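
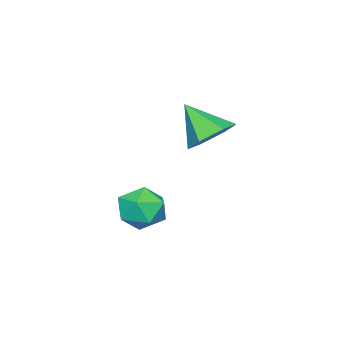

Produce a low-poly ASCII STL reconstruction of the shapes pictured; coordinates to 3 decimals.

solid 
facet normal 0.026 0.681 -0.732
outer loop
vertex -0.876 1.561 1.4
vertex -1.681 1.463 1.28
vertex -1.411 2.025 1.812
endloop
endfacet
facet normal 0.665 0.111 0.738
outer loop
vertex -0.876 1.561 1.4
vertex -1.411 2.025 1.812
vertex -1.719 0.497 2.32
endloop
endfacet
facet normal 0.027 0.680 -0.732
outer loop
vertex -1.411 2.025 1.812
vertex -1.681 1.463 1.28
vertex -2.217 1.928 1.692
endloop
endfacet
facet normal -0.179 0.343 0.922
outer loop
vertex -1.411 2.025 1.812
vertex -2.217 1.928 1.692
vertex -1.719 0.497 2.32
endloop
endfacet
facet normal 0.026 0.680 -0.733
outer loop
vertex -2.217 1.928 1.692
vertex -1.681 1.463 1.28
vertex -2.486 1.365 1.16
endloop
endfacet
facet normal -0.856 -0.074 0.511
outer loop
vertex -2.217 1.928 1.692
vertex -2.486 1.365 1.16
vertex -1.719 0.497 2.32
endloop
endfacet
facet normal 0.026 0.680 -0.733
outer loop
vertex -2.486 1.365 1.16
vertex -1.681 1.463 1.28
vertex -1.951 0.9 0.748
endloop
endfacet
facet normal -0.689 -0.720 -0.083
outer loop
vertex -2.486 1.365 1.16
vertex -1.951 0.9 0.748
vertex -1.719 0.497 2.32
endloop
endfacet
facet normal 0.026 0.680 -0.733
outer loop
vertex -1.951 0.9 0.748
vertex -1.681 1.463 1.28
vertex -1.146 0.998 0.868
endloop
endfacet
facet normal 0.156 -0.951 -0.267
outer loop
vertex -1.951 0.9 0.748
vertex -1.146 0.998 0.868
vertex -1.719 0.497 2.32
endloop
endfacet
facet normal 0.026 0.680 -0.733
outer loop
vertex -1.146 0.998 0.868
vertex -1.681 1.463 1.28
vertex -0.876 1.561 1.4
endloop
endfacet
facet normal 0.832 -0.535 0.144
outer loop
vertex -1.146 0.998 0.868
vertex -0.876 1.561 1.4
vertex -1.719 0.497 2.32
endloop
endfacet
facet normal -0.742 -0.233 0.628
outer loop
vertex 0.737 1.415 -0.192
vertex 0.995 0.659 -0.168
vertex 1.272 1.193 0.358
endloop
endfacet
facet normal -0.544 0.448 0.710
outer loop
vertex 0.737 1.415 -0.192
vertex 1.272 1.193 0.358
vertex 1.354 1.892 -0.02
endloop
endfacet
facet normal -0.624 0.777 0.082
outer loop
vertex 0.737 1.415 -0.192
vertex 1.354 1.892 -0.02
vertex 1.128 1.791 -0.779
endloop
endfacet
facet normal -0.871 0.301 -0.388
outer loop
vertex 0.737 1.415 -0.192
vertex 1.128 1.791 -0.779
vertex 0.906 1.029 -0.871
endloop
endfacet
facet normal -0.945 -0.324 -0.051
outer loop
vertex 0.737 1.415 -0.192
vertex 0.906 1.029 -0.871
vertex 0.995 0.659 -0.168
endloop
endfacet
facet normal 0.149 0.457 0.877
outer loop
vertex 1.354 1.892 -0.02
vertex 1.272 1.193 0.358
vertex 1.994 1.431 0.111
endloop
endfacet
facet normal -0.171 -0.645 0.745
outer loop
vertex 1.272 1.193 0.358
vertex 0.995 0.659 -0.168
vertex 1.772 0.669 0.019
endloop
endfacet
facet normal -0.498 -0.792 -0.354
outer loop
vertex 0.995 0.659 -0.168
vertex 0.906 1.029 -0.871
vertex 1.546 0.568 -0.74
endloop
endfacet
facet normal -0.380 0.219 -0.899
outer loop
vertex 0.906 1.029 -0.871
vertex 1.128 1.791 -0.779
vertex 1.628 1.267 -1.118
endloop
endfacet
facet normal 0.020 0.990 -0.138
outer loop
vertex 1.128 1.791 -0.779
vertex 1.354 1.892 -0.02
vertex 1.905 1.801 -0.592
endloop
endfacet
facet normal 0.871 -0.301 0.388
outer loop
vertex 2.163 1.045 -0.568
vertex 1.994 1.431 0.111
vertex 1.772 0.669 0.019
endloop
endfacet
facet normal 0.624 -0.777 -0.082
outer loop
vertex 2.163 1.045 -0.568
vertex 1.772 0.669 0.019
vertex 1.546 0.568 -0.74
endloop
endfacet
facet normal 0.544 -0.448 -0.710
outer loop
vertex 2.163 1.045 -0.568
vertex 1.546 0.568 -0.74
vertex 1.628 1.267 -1.118
endloop
endfacet
facet normal 0.742 0.233 -0.628
outer loop
vertex 2.163 1.045 -0.568
vertex 1.628 1.267 -1.118
vertex 1.905 1.801 -0.592
endloop
endfacet
facet normal 0.945 0.324 0.051
outer loop
vertex 2.163 1.045 -0.568
vertex 1.905 1.801 -0.592
vertex 1.994 1.431 0.111
endloop
endfacet
facet normal 0.380 -0.219 0.899
outer loop
vertex 1.772 0.669 0.019
vertex 1.994 1.431 0.111
vertex 1.272 1.193 0.358
endloop
endfacet
facet normal -0.020 -0.990 0.138
outer loop
vertex 1.546 0.568 -0.74
vertex 1.772 0.669 0.019
vertex 0.995 0.659 -0.168
endloop
endfacet
facet normal -0.149 -0.457 -0.877
outer loop
vertex 1.628 1.267 -1.118
vertex 1.546 0.568 -0.74
vertex 0.906 1.029 -0.871
endloop
endfacet
facet normal 0.171 0.645 -0.745
outer loop
vertex 1.905 1.801 -0.592
vertex 1.628 1.267 -1.118
vertex 1.128 1.791 -0.779
endloop
endfacet
facet normal 0.498 0.792 0.354
outer loop
vertex 1.994 1.431 0.111
vertex 1.905 1.801 -0.592
vertex 1.354 1.892 -0.02
endloop
endfacet

endsolid


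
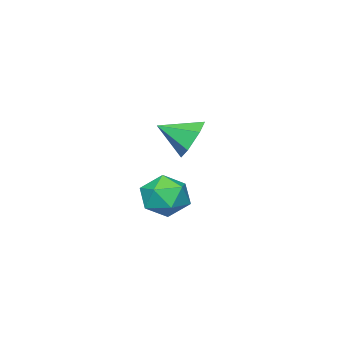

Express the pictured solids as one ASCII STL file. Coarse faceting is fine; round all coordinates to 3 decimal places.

solid 
facet normal -0.428 0.326 0.843
outer loop
vertex 2.626 2.067 2.033
vertex 3.432 1.631 2.611
vertex 3.51 2.652 2.256
endloop
endfacet
facet normal -0.578 0.760 0.296
outer loop
vertex 2.626 2.067 2.033
vertex 3.51 2.652 2.256
vertex 3.065 2.698 1.27
endloop
endfacet
facet normal -0.903 0.376 -0.209
outer loop
vertex 2.626 2.067 2.033
vertex 3.065 2.698 1.27
vertex 2.711 1.706 1.015
endloop
endfacet
facet normal -0.954 -0.298 0.026
outer loop
vertex 2.626 2.067 2.033
vertex 2.711 1.706 1.015
vertex 2.939 1.047 1.844
endloop
endfacet
facet normal -0.661 -0.328 0.675
outer loop
vertex 2.626 2.067 2.033
vertex 2.939 1.047 1.844
vertex 3.432 1.631 2.611
endloop
endfacet
facet normal 0.039 0.999 0.029
outer loop
vertex 3.065 2.698 1.27
vertex 3.51 2.652 2.256
vertex 4.141 2.653 1.376
endloop
endfacet
facet normal 0.281 0.296 0.913
outer loop
vertex 3.51 2.652 2.256
vertex 3.432 1.631 2.611
vertex 4.369 1.994 2.205
endloop
endfacet
facet normal -0.095 -0.762 0.641
outer loop
vertex 3.432 1.631 2.611
vertex 2.939 1.047 1.844
vertex 4.015 1.002 1.95
endloop
endfacet
facet normal -0.570 -0.712 -0.410
outer loop
vertex 2.939 1.047 1.844
vertex 2.711 1.706 1.015
vertex 3.57 1.048 0.964
endloop
endfacet
facet normal -0.487 0.376 -0.788
outer loop
vertex 2.711 1.706 1.015
vertex 3.065 2.698 1.27
vertex 3.648 2.069 0.609
endloop
endfacet
facet normal 0.954 0.298 -0.026
outer loop
vertex 4.454 1.633 1.187
vertex 4.141 2.653 1.376
vertex 4.369 1.994 2.205
endloop
endfacet
facet normal 0.903 -0.376 0.209
outer loop
vertex 4.454 1.633 1.187
vertex 4.369 1.994 2.205
vertex 4.015 1.002 1.95
endloop
endfacet
facet normal 0.578 -0.760 -0.296
outer loop
vertex 4.454 1.633 1.187
vertex 4.015 1.002 1.95
vertex 3.57 1.048 0.964
endloop
endfacet
facet normal 0.428 -0.326 -0.843
outer loop
vertex 4.454 1.633 1.187
vertex 3.57 1.048 0.964
vertex 3.648 2.069 0.609
endloop
endfacet
facet normal 0.661 0.328 -0.675
outer loop
vertex 4.454 1.633 1.187
vertex 3.648 2.069 0.609
vertex 4.141 2.653 1.376
endloop
endfacet
facet normal 0.570 0.712 0.410
outer loop
vertex 4.369 1.994 2.205
vertex 4.141 2.653 1.376
vertex 3.51 2.652 2.256
endloop
endfacet
facet normal 0.487 -0.376 0.788
outer loop
vertex 4.015 1.002 1.95
vertex 4.369 1.994 2.205
vertex 3.432 1.631 2.611
endloop
endfacet
facet normal -0.039 -0.999 -0.029
outer loop
vertex 3.57 1.048 0.964
vertex 4.015 1.002 1.95
vertex 2.939 1.047 1.844
endloop
endfacet
facet normal -0.281 -0.296 -0.913
outer loop
vertex 3.648 2.069 0.609
vertex 3.57 1.048 0.964
vertex 2.711 1.706 1.015
endloop
endfacet
facet normal 0.095 0.762 -0.641
outer loop
vertex 4.141 2.653 1.376
vertex 3.648 2.069 0.609
vertex 3.065 2.698 1.27
endloop
endfacet
facet normal -0.509 0.735 -0.448
outer loop
vertex -0.684 -0.901 1.848
vertex -1.164 -0.681 2.755
vertex -0.261 -0.205 2.51
endloop
endfacet
facet normal 0.912 -0.236 -0.335
outer loop
vertex -0.684 -0.901 1.848
vertex -0.261 -0.205 2.51
vertex -0.336 -1.879 3.485
endloop
endfacet
facet normal -0.509 0.735 -0.448
outer loop
vertex -0.261 -0.205 2.51
vertex -1.164 -0.681 2.755
vertex -0.741 0.015 3.417
endloop
endfacet
facet normal 0.885 0.204 0.419
outer loop
vertex -0.261 -0.205 2.51
vertex -0.741 0.015 3.417
vertex -0.336 -1.879 3.485
endloop
endfacet
facet normal -0.508 0.735 -0.449
outer loop
vertex -0.741 0.015 3.417
vertex -1.164 -0.681 2.755
vertex -1.645 -0.46 3.662
endloop
endfacet
facet normal 0.220 0.082 0.972
outer loop
vertex -0.741 0.015 3.417
vertex -1.645 -0.46 3.662
vertex -0.336 -1.879 3.485
endloop
endfacet
facet normal -0.508 0.736 -0.448
outer loop
vertex -1.645 -0.46 3.662
vertex -1.164 -0.681 2.755
vertex -2.068 -1.156 2.999
endloop
endfacet
facet normal -0.417 -0.481 0.771
outer loop
vertex -1.645 -0.46 3.662
vertex -2.068 -1.156 2.999
vertex -0.336 -1.879 3.485
endloop
endfacet
facet normal -0.508 0.736 -0.448
outer loop
vertex -2.068 -1.156 2.999
vertex -1.164 -0.681 2.755
vertex -1.587 -1.377 2.092
endloop
endfacet
facet normal -0.389 -0.921 0.018
outer loop
vertex -2.068 -1.156 2.999
vertex -1.587 -1.377 2.092
vertex -0.336 -1.879 3.485
endloop
endfacet
facet normal -0.509 0.735 -0.448
outer loop
vertex -1.587 -1.377 2.092
vertex -1.164 -0.681 2.755
vertex -0.684 -0.901 1.848
endloop
endfacet
facet normal 0.276 -0.798 -0.536
outer loop
vertex -1.587 -1.377 2.092
vertex -0.684 -0.901 1.848
vertex -0.336 -1.879 3.485
endloop
endfacet

endsolid


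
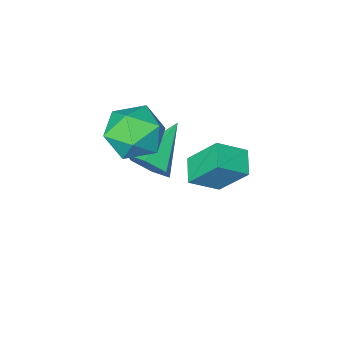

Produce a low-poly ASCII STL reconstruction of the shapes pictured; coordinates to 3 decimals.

solid 
facet normal -0.340 0.529 0.778
outer loop
vertex -0.136 1.269 0.305
vertex 0.36 2.13 -0.064
vertex -1.188 1.585 -0.37
endloop
endfacet
facet normal -0.467 -0.813 0.348
outer loop
vertex -0.6 0.67 -1.716
vertex -0.136 1.269 0.305
vertex -1.188 1.585 -0.37
endloop
endfacet
facet normal -0.340 0.529 0.778
outer loop
vertex -1.188 1.585 -0.37
vertex 0.36 2.13 -0.064
vertex -0.692 2.447 -0.739
endloop
endfacet
facet normal -0.816 0.245 -0.523
outer loop
vertex -0.692 2.447 -0.739
vertex -0.6 0.67 -1.716
vertex -1.188 1.585 -0.37
endloop
endfacet
facet normal 0.816 -0.246 0.523
outer loop
vertex -0.136 1.269 0.305
vertex 0.948 1.215 -1.41
vertex 0.36 2.13 -0.064
endloop
endfacet
facet normal -0.468 -0.812 0.348
outer loop
vertex 0.452 0.353 -1.041
vertex -0.136 1.269 0.305
vertex -0.6 0.67 -1.716
endloop
endfacet
facet normal 0.816 -0.245 0.523
outer loop
vertex 0.452 0.353 -1.041
vertex 0.948 1.215 -1.41
vertex -0.136 1.269 0.305
endloop
endfacet
facet normal 0.468 0.812 -0.348
outer loop
vertex 0.36 2.13 -0.064
vertex 0.948 1.215 -1.41
vertex -0.692 2.447 -0.739
endloop
endfacet
facet normal -0.816 0.246 -0.524
outer loop
vertex -0.104 1.531 -2.085
vertex -0.6 0.67 -1.716
vertex -0.692 2.447 -0.739
endloop
endfacet
facet normal 0.468 0.812 -0.349
outer loop
vertex -0.692 2.447 -0.739
vertex 0.948 1.215 -1.41
vertex -0.104 1.531 -2.085
endloop
endfacet
facet normal 0.340 -0.529 -0.778
outer loop
vertex -0.104 1.531 -2.085
vertex 0.452 0.353 -1.041
vertex -0.6 0.67 -1.716
endloop
endfacet
facet normal 0.340 -0.529 -0.778
outer loop
vertex 0.948 1.215 -1.41
vertex 0.452 0.353 -1.041
vertex -0.104 1.531 -2.085
endloop
endfacet
facet normal 0.377 0.867 -0.325
outer loop
vertex 1.779 -1.826 -2.25
vertex 0.713 -1.248 -1.945
vertex 1.638 -1.336 -1.107
endloop
endfacet
facet normal 0.894 0.442 -0.079
outer loop
vertex 1.779 -1.826 -2.25
vertex 1.638 -1.336 -1.107
vertex 2.179 -2.456 -1.246
endloop
endfacet
facet normal 0.876 -0.166 -0.453
outer loop
vertex 1.779 -1.826 -2.25
vertex 2.179 -2.456 -1.246
vertex 1.587 -3.06 -2.168
endloop
endfacet
facet normal 0.349 -0.116 -0.930
outer loop
vertex 1.779 -1.826 -2.25
vertex 1.587 -3.06 -2.168
vertex 0.681 -2.313 -2.601
endloop
endfacet
facet normal 0.040 0.523 -0.851
outer loop
vertex 1.779 -1.826 -2.25
vertex 0.681 -2.313 -2.601
vertex 0.713 -1.248 -1.945
endloop
endfacet
facet normal 0.746 0.286 0.602
outer loop
vertex 2.179 -2.456 -1.246
vertex 1.638 -1.336 -1.107
vertex 1.359 -2.267 -0.319
endloop
endfacet
facet normal -0.091 0.975 0.203
outer loop
vertex 1.638 -1.336 -1.107
vertex 0.713 -1.248 -1.945
vertex 0.453 -1.52 -0.752
endloop
endfacet
facet normal -0.636 0.418 -0.648
outer loop
vertex 0.713 -1.248 -1.945
vertex 0.681 -2.313 -2.601
vertex -0.139 -2.124 -1.674
endloop
endfacet
facet normal -0.137 -0.616 -0.776
outer loop
vertex 0.681 -2.313 -2.601
vertex 1.587 -3.06 -2.168
vertex 0.402 -3.244 -1.813
endloop
endfacet
facet normal 0.716 -0.698 -0.003
outer loop
vertex 1.587 -3.06 -2.168
vertex 2.179 -2.456 -1.246
vertex 1.327 -3.332 -0.975
endloop
endfacet
facet normal -0.349 0.116 0.930
outer loop
vertex 0.261 -2.754 -0.67
vertex 1.359 -2.267 -0.319
vertex 0.453 -1.52 -0.752
endloop
endfacet
facet normal -0.876 0.166 0.453
outer loop
vertex 0.261 -2.754 -0.67
vertex 0.453 -1.52 -0.752
vertex -0.139 -2.124 -1.674
endloop
endfacet
facet normal -0.894 -0.442 0.079
outer loop
vertex 0.261 -2.754 -0.67
vertex -0.139 -2.124 -1.674
vertex 0.402 -3.244 -1.813
endloop
endfacet
facet normal -0.377 -0.867 0.325
outer loop
vertex 0.261 -2.754 -0.67
vertex 0.402 -3.244 -1.813
vertex 1.327 -3.332 -0.975
endloop
endfacet
facet normal -0.040 -0.523 0.851
outer loop
vertex 0.261 -2.754 -0.67
vertex 1.327 -3.332 -0.975
vertex 1.359 -2.267 -0.319
endloop
endfacet
facet normal 0.137 0.616 0.776
outer loop
vertex 0.453 -1.52 -0.752
vertex 1.359 -2.267 -0.319
vertex 1.638 -1.336 -1.107
endloop
endfacet
facet normal -0.716 0.698 0.003
outer loop
vertex -0.139 -2.124 -1.674
vertex 0.453 -1.52 -0.752
vertex 0.713 -1.248 -1.945
endloop
endfacet
facet normal -0.746 -0.286 -0.602
outer loop
vertex 0.402 -3.244 -1.813
vertex -0.139 -2.124 -1.674
vertex 0.681 -2.313 -2.601
endloop
endfacet
facet normal 0.091 -0.975 -0.203
outer loop
vertex 1.327 -3.332 -0.975
vertex 0.402 -3.244 -1.813
vertex 1.587 -3.06 -2.168
endloop
endfacet
facet normal 0.636 -0.418 0.648
outer loop
vertex 1.359 -2.267 -0.319
vertex 1.327 -3.332 -0.975
vertex 2.179 -2.456 -1.246
endloop
endfacet
facet normal 0.784 0.365 -0.502
outer loop
vertex 0.691 -2.176 -3.225
vertex 0.341 -2.524 -4.025
vertex 0.112 -1.655 -3.75
endloop
endfacet
facet normal -0.205 0.572 0.794
outer loop
vertex 0.691 -2.176 -3.225
vertex 0.112 -1.655 -3.75
vertex -1.361 -3.316 -2.935
endloop
endfacet
facet normal 0.784 0.365 -0.502
outer loop
vertex 0.112 -1.655 -3.75
vertex 0.341 -2.524 -4.025
vertex -0.238 -2.002 -4.55
endloop
endfacet
facet normal -0.740 0.672 0.032
outer loop
vertex 0.112 -1.655 -3.75
vertex -0.238 -2.002 -4.55
vertex -1.361 -3.316 -2.935
endloop
endfacet
facet normal 0.784 0.365 -0.502
outer loop
vertex -0.238 -2.002 -4.55
vertex 0.341 -2.524 -4.025
vertex -0.009 -2.872 -4.825
endloop
endfacet
facet normal -0.810 -0.028 -0.586
outer loop
vertex -0.238 -2.002 -4.55
vertex -0.009 -2.872 -4.825
vertex -1.361 -3.316 -2.935
endloop
endfacet
facet normal 0.784 0.365 -0.502
outer loop
vertex -0.009 -2.872 -4.825
vertex 0.341 -2.524 -4.025
vertex 0.57 -3.393 -4.299
endloop
endfacet
facet normal -0.345 -0.829 -0.441
outer loop
vertex -0.009 -2.872 -4.825
vertex 0.57 -3.393 -4.299
vertex -1.361 -3.316 -2.935
endloop
endfacet
facet normal 0.784 0.365 -0.501
outer loop
vertex 0.57 -3.393 -4.299
vertex 0.341 -2.524 -4.025
vertex 0.92 -3.046 -3.499
endloop
endfacet
facet normal 0.189 -0.928 0.320
outer loop
vertex 0.57 -3.393 -4.299
vertex 0.92 -3.046 -3.499
vertex -1.361 -3.316 -2.935
endloop
endfacet
facet normal 0.784 0.365 -0.502
outer loop
vertex 0.92 -3.046 -3.499
vertex 0.341 -2.524 -4.025
vertex 0.691 -2.176 -3.225
endloop
endfacet
facet normal 0.259 -0.227 0.939
outer loop
vertex 0.92 -3.046 -3.499
vertex 0.691 -2.176 -3.225
vertex -1.361 -3.316 -2.935
endloop
endfacet

endsolid


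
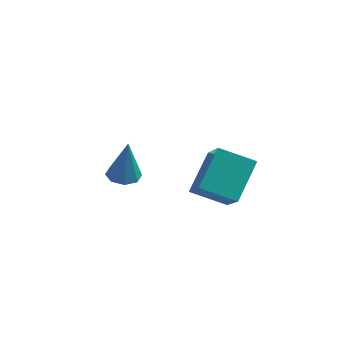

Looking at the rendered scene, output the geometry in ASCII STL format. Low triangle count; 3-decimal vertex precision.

solid 
facet normal -0.131 0.037 -0.991
outer loop
vertex -3.034 -2.349 -1.168
vertex -3.633 -2.176 -1.082
vertex -3.086 -1.87 -1.143
endloop
endfacet
facet normal 0.976 0.096 0.198
outer loop
vertex -3.034 -2.349 -1.168
vertex -3.086 -1.87 -1.143
vertex -3.407 -2.244 0.622
endloop
endfacet
facet normal -0.133 0.040 -0.990
outer loop
vertex -3.086 -1.87 -1.143
vertex -3.633 -2.176 -1.082
vertex -3.459 -1.571 -1.081
endloop
endfacet
facet normal 0.629 0.729 0.269
outer loop
vertex -3.086 -1.87 -1.143
vertex -3.459 -1.571 -1.081
vertex -3.407 -2.244 0.622
endloop
endfacet
facet normal -0.132 0.040 -0.990
outer loop
vertex -3.459 -1.571 -1.081
vertex -3.633 -2.176 -1.082
vertex -3.934 -1.626 -1.02
endloop
endfacet
facet normal -0.060 0.928 0.368
outer loop
vertex -3.459 -1.571 -1.081
vertex -3.934 -1.626 -1.02
vertex -3.407 -2.244 0.622
endloop
endfacet
facet normal -0.132 0.039 -0.990
outer loop
vertex -3.934 -1.626 -1.02
vertex -3.633 -2.176 -1.082
vertex -4.233 -2.004 -0.995
endloop
endfacet
facet normal -0.691 0.575 0.438
outer loop
vertex -3.934 -1.626 -1.02
vertex -4.233 -2.004 -0.995
vertex -3.407 -2.244 0.622
endloop
endfacet
facet normal -0.132 0.039 -0.990
outer loop
vertex -4.233 -2.004 -0.995
vertex -3.633 -2.176 -1.082
vertex -4.181 -2.483 -1.021
endloop
endfacet
facet normal -0.891 -0.120 0.437
outer loop
vertex -4.233 -2.004 -0.995
vertex -4.181 -2.483 -1.021
vertex -3.407 -2.244 0.622
endloop
endfacet
facet normal -0.132 0.038 -0.991
outer loop
vertex -4.181 -2.483 -1.021
vertex -3.633 -2.176 -1.082
vertex -3.808 -2.782 -1.082
endloop
endfacet
facet normal -0.545 -0.754 0.366
outer loop
vertex -4.181 -2.483 -1.021
vertex -3.808 -2.782 -1.082
vertex -3.407 -2.244 0.622
endloop
endfacet
facet normal -0.134 0.039 -0.990
outer loop
vertex -3.808 -2.782 -1.082
vertex -3.633 -2.176 -1.082
vertex -3.333 -2.727 -1.144
endloop
endfacet
facet normal 0.145 -0.953 0.267
outer loop
vertex -3.808 -2.782 -1.082
vertex -3.333 -2.727 -1.144
vertex -3.407 -2.244 0.622
endloop
endfacet
facet normal -0.131 0.040 -0.991
outer loop
vertex -3.333 -2.727 -1.144
vertex -3.633 -2.176 -1.082
vertex -3.034 -2.349 -1.168
endloop
endfacet
facet normal 0.775 -0.601 0.197
outer loop
vertex -3.333 -2.727 -1.144
vertex -3.034 -2.349 -1.168
vertex -3.407 -2.244 0.622
endloop
endfacet
facet normal -0.895 -0.239 0.376
outer loop
vertex -0.044 -4.073 0.658
vertex 0.077 -2.771 1.776
vertex -0.893 -2.899 -0.617
endloop
endfacet
facet normal -0.071 -0.757 -0.650
outer loop
vertex 0.343 -2.569 -1.136
vertex -0.044 -4.073 0.658
vertex -0.893 -2.899 -0.617
endloop
endfacet
facet normal -0.895 -0.239 0.376
outer loop
vertex -0.893 -2.899 -0.617
vertex 0.077 -2.771 1.776
vertex -0.772 -1.597 0.5
endloop
endfacet
facet normal -0.440 0.608 -0.661
outer loop
vertex -0.772 -1.597 0.5
vertex 0.343 -2.569 -1.136
vertex -0.893 -2.899 -0.617
endloop
endfacet
facet normal 0.440 -0.608 0.661
outer loop
vertex -0.044 -4.073 0.658
vertex 1.313 -2.441 1.257
vertex 0.077 -2.771 1.776
endloop
endfacet
facet normal -0.070 -0.757 -0.650
outer loop
vertex 1.192 -3.743 0.14
vertex -0.044 -4.073 0.658
vertex 0.343 -2.569 -1.136
endloop
endfacet
facet normal 0.439 -0.608 0.661
outer loop
vertex 1.192 -3.743 0.14
vertex 1.313 -2.441 1.257
vertex -0.044 -4.073 0.658
endloop
endfacet
facet normal 0.071 0.757 0.650
outer loop
vertex 0.077 -2.771 1.776
vertex 1.313 -2.441 1.257
vertex -0.772 -1.597 0.5
endloop
endfacet
facet normal -0.439 0.608 -0.661
outer loop
vertex 0.464 -1.267 -0.018
vertex 0.343 -2.569 -1.136
vertex -0.772 -1.597 0.5
endloop
endfacet
facet normal 0.070 0.757 0.650
outer loop
vertex -0.772 -1.597 0.5
vertex 1.313 -2.441 1.257
vertex 0.464 -1.267 -0.018
endloop
endfacet
facet normal 0.895 0.239 -0.376
outer loop
vertex 0.464 -1.267 -0.018
vertex 1.192 -3.743 0.14
vertex 0.343 -2.569 -1.136
endloop
endfacet
facet normal 0.895 0.239 -0.376
outer loop
vertex 1.313 -2.441 1.257
vertex 1.192 -3.743 0.14
vertex 0.464 -1.267 -0.018
endloop
endfacet

endsolid


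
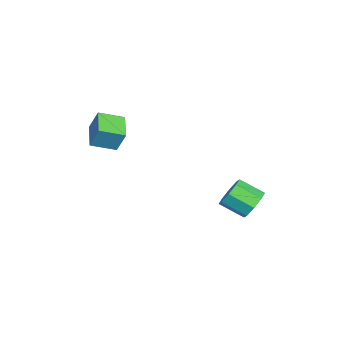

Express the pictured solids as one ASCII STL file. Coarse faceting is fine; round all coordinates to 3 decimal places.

solid 
facet normal -0.918 -0.268 0.292
outer loop
vertex -0.255 -1.151 4.454
vertex -0.617 -0.266 4.13
vertex -0.42 -1.538 3.58
endloop
endfacet
facet normal 0.359 -0.877 0.320
outer loop
vertex 0.617 -1.234 3.25
vertex -0.255 -1.151 4.454
vertex -0.42 -1.538 3.58
endloop
endfacet
facet normal -0.918 -0.268 0.292
outer loop
vertex -0.42 -1.538 3.58
vertex -0.617 -0.266 4.13
vertex -0.782 -0.653 3.256
endloop
endfacet
facet normal -0.170 -0.399 -0.901
outer loop
vertex -0.782 -0.653 3.256
vertex 0.617 -1.234 3.25
vertex -0.42 -1.538 3.58
endloop
endfacet
facet normal 0.170 0.399 0.901
outer loop
vertex -0.255 -1.151 4.454
vertex 0.42 0.038 3.8
vertex -0.617 -0.266 4.13
endloop
endfacet
facet normal 0.359 -0.877 0.320
outer loop
vertex 0.782 -0.847 4.124
vertex -0.255 -1.151 4.454
vertex 0.617 -1.234 3.25
endloop
endfacet
facet normal 0.170 0.399 0.901
outer loop
vertex 0.782 -0.847 4.124
vertex 0.42 0.038 3.8
vertex -0.255 -1.151 4.454
endloop
endfacet
facet normal -0.359 0.877 -0.320
outer loop
vertex -0.617 -0.266 4.13
vertex 0.42 0.038 3.8
vertex -0.782 -0.653 3.256
endloop
endfacet
facet normal -0.170 -0.399 -0.901
outer loop
vertex 0.255 -0.349 2.926
vertex 0.617 -1.234 3.25
vertex -0.782 -0.653 3.256
endloop
endfacet
facet normal -0.359 0.877 -0.320
outer loop
vertex -0.782 -0.653 3.256
vertex 0.42 0.038 3.8
vertex 0.255 -0.349 2.926
endloop
endfacet
facet normal 0.918 0.268 -0.292
outer loop
vertex 0.255 -0.349 2.926
vertex 0.782 -0.847 4.124
vertex 0.617 -1.234 3.25
endloop
endfacet
facet normal 0.918 0.268 -0.292
outer loop
vertex 0.42 0.038 3.8
vertex 0.782 -0.847 4.124
vertex 0.255 -0.349 2.926
endloop
endfacet
facet normal 0.058 0.865 -0.498
outer loop
vertex -1.916 3.957 -1.238
vertex -2.557 4.115 -1.039
vertex -1.926 4.221 -0.781
endloop
endfacet
facet normal 0.998 -0.041 0.045
outer loop
vertex -1.916 3.957 -1.238
vertex -1.926 4.221 -0.781
vertex -1.981 2.988 -0.681
endloop
endfacet
facet normal 0.998 -0.041 0.045
outer loop
vertex -1.981 2.988 -0.681
vertex -1.926 4.221 -0.781
vertex -1.991 3.252 -0.223
endloop
endfacet
facet normal -0.057 -0.866 0.498
outer loop
vertex -1.981 2.988 -0.681
vertex -1.991 3.252 -0.223
vertex -2.623 3.145 -0.481
endloop
endfacet
facet normal 0.057 0.866 -0.496
outer loop
vertex -1.926 4.221 -0.781
vertex -2.557 4.115 -1.039
vertex -2.307 4.422 -0.474
endloop
endfacet
facet normal 0.691 0.325 0.645
outer loop
vertex -1.926 4.221 -0.781
vertex -2.307 4.422 -0.474
vertex -1.991 3.252 -0.223
endloop
endfacet
facet normal 0.690 0.325 0.646
outer loop
vertex -1.991 3.252 -0.223
vertex -2.307 4.422 -0.474
vertex -2.372 3.453 0.083
endloop
endfacet
facet normal -0.057 -0.865 0.498
outer loop
vertex -1.991 3.252 -0.223
vertex -2.372 3.453 0.083
vertex -2.623 3.145 -0.481
endloop
endfacet
facet normal 0.060 0.866 -0.497
outer loop
vertex -2.307 4.422 -0.474
vertex -2.557 4.115 -1.039
vertex -2.834 4.444 -0.499
endloop
endfacet
facet normal -0.020 0.499 0.866
outer loop
vertex -2.307 4.422 -0.474
vertex -2.834 4.444 -0.499
vertex -2.372 3.453 0.083
endloop
endfacet
facet normal -0.019 0.500 0.866
outer loop
vertex -2.372 3.453 0.083
vertex -2.834 4.444 -0.499
vertex -2.899 3.475 0.059
endloop
endfacet
facet normal -0.059 -0.865 0.498
outer loop
vertex -2.372 3.453 0.083
vertex -2.899 3.475 0.059
vertex -2.623 3.145 -0.481
endloop
endfacet
facet normal 0.056 0.865 -0.498
outer loop
vertex -2.834 4.444 -0.499
vertex -2.557 4.115 -1.039
vertex -3.199 4.272 -0.839
endloop
endfacet
facet normal -0.720 0.382 0.580
outer loop
vertex -2.834 4.444 -0.499
vertex -3.199 4.272 -0.839
vertex -2.899 3.475 0.059
endloop
endfacet
facet normal -0.721 0.381 0.579
outer loop
vertex -2.899 3.475 0.059
vertex -3.199 4.272 -0.839
vertex -3.264 3.303 -0.282
endloop
endfacet
facet normal -0.058 -0.865 0.499
outer loop
vertex -2.899 3.475 0.059
vertex -3.264 3.303 -0.282
vertex -2.623 3.145 -0.481
endloop
endfacet
facet normal 0.057 0.866 -0.498
outer loop
vertex -3.199 4.272 -0.839
vertex -2.557 4.115 -1.039
vertex -3.189 4.008 -1.297
endloop
endfacet
facet normal -0.998 0.041 -0.045
outer loop
vertex -3.199 4.272 -0.839
vertex -3.189 4.008 -1.297
vertex -3.264 3.303 -0.282
endloop
endfacet
facet normal -0.998 0.041 -0.045
outer loop
vertex -3.264 3.303 -0.282
vertex -3.189 4.008 -1.297
vertex -3.254 3.039 -0.739
endloop
endfacet
facet normal -0.058 -0.865 0.498
outer loop
vertex -3.264 3.303 -0.282
vertex -3.254 3.039 -0.739
vertex -2.623 3.145 -0.481
endloop
endfacet
facet normal 0.057 0.865 -0.498
outer loop
vertex -3.189 4.008 -1.297
vertex -2.557 4.115 -1.039
vertex -2.808 3.807 -1.603
endloop
endfacet
facet normal -0.691 -0.326 -0.646
outer loop
vertex -3.189 4.008 -1.297
vertex -2.808 3.807 -1.603
vertex -3.254 3.039 -0.739
endloop
endfacet
facet normal -0.691 -0.325 -0.645
outer loop
vertex -3.254 3.039 -0.739
vertex -2.808 3.807 -1.603
vertex -2.873 2.838 -1.046
endloop
endfacet
facet normal -0.057 -0.866 0.496
outer loop
vertex -3.254 3.039 -0.739
vertex -2.873 2.838 -1.046
vertex -2.623 3.145 -0.481
endloop
endfacet
facet normal 0.059 0.865 -0.498
outer loop
vertex -2.808 3.807 -1.603
vertex -2.557 4.115 -1.039
vertex -2.281 3.785 -1.579
endloop
endfacet
facet normal 0.019 -0.499 -0.866
outer loop
vertex -2.808 3.807 -1.603
vertex -2.281 3.785 -1.579
vertex -2.873 2.838 -1.046
endloop
endfacet
facet normal 0.020 -0.500 -0.866
outer loop
vertex -2.873 2.838 -1.046
vertex -2.281 3.785 -1.579
vertex -2.346 2.816 -1.021
endloop
endfacet
facet normal -0.060 -0.866 0.497
outer loop
vertex -2.873 2.838 -1.046
vertex -2.346 2.816 -1.021
vertex -2.623 3.145 -0.481
endloop
endfacet
facet normal 0.058 0.865 -0.499
outer loop
vertex -2.281 3.785 -1.579
vertex -2.557 4.115 -1.039
vertex -1.916 3.957 -1.238
endloop
endfacet
facet normal 0.721 -0.382 -0.579
outer loop
vertex -2.281 3.785 -1.579
vertex -1.916 3.957 -1.238
vertex -2.346 2.816 -1.021
endloop
endfacet
facet normal 0.720 -0.382 -0.580
outer loop
vertex -2.346 2.816 -1.021
vertex -1.916 3.957 -1.238
vertex -1.981 2.988 -0.681
endloop
endfacet
facet normal -0.056 -0.865 0.498
outer loop
vertex -2.346 2.816 -1.021
vertex -1.981 2.988 -0.681
vertex -2.623 3.145 -0.481
endloop
endfacet

endsolid


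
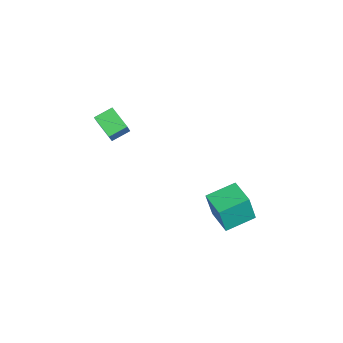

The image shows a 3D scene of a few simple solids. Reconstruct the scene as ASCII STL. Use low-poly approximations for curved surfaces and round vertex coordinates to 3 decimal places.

solid 
facet normal -0.592 0.096 -0.800
outer loop
vertex -3.837 -4.691 3.083
vertex -4.293 -3.68 3.541
vertex -2.728 -3.864 2.362
endloop
endfacet
facet normal 0.380 -0.842 -0.382
outer loop
vertex -1.887 -4.0 3.499
vertex -3.837 -4.691 3.083
vertex -2.728 -3.864 2.362
endloop
endfacet
facet normal -0.592 0.097 -0.800
outer loop
vertex -2.728 -3.864 2.362
vertex -4.293 -3.68 3.541
vertex -3.184 -2.853 2.821
endloop
endfacet
facet normal 0.711 0.530 -0.462
outer loop
vertex -3.184 -2.853 2.821
vertex -1.887 -4.0 3.499
vertex -2.728 -3.864 2.362
endloop
endfacet
facet normal -0.711 -0.530 0.462
outer loop
vertex -3.837 -4.691 3.083
vertex -3.452 -3.816 4.678
vertex -4.293 -3.68 3.541
endloop
endfacet
facet normal 0.380 -0.842 -0.382
outer loop
vertex -2.996 -4.827 4.219
vertex -3.837 -4.691 3.083
vertex -1.887 -4.0 3.499
endloop
endfacet
facet normal -0.710 -0.530 0.462
outer loop
vertex -2.996 -4.827 4.219
vertex -3.452 -3.816 4.678
vertex -3.837 -4.691 3.083
endloop
endfacet
facet normal -0.380 0.842 0.382
outer loop
vertex -4.293 -3.68 3.541
vertex -3.452 -3.816 4.678
vertex -3.184 -2.853 2.821
endloop
endfacet
facet normal 0.711 0.530 -0.463
outer loop
vertex -2.343 -2.989 3.957
vertex -1.887 -4.0 3.499
vertex -3.184 -2.853 2.821
endloop
endfacet
facet normal -0.380 0.842 0.382
outer loop
vertex -3.184 -2.853 2.821
vertex -3.452 -3.816 4.678
vertex -2.343 -2.989 3.957
endloop
endfacet
facet normal 0.591 -0.096 0.801
outer loop
vertex -2.343 -2.989 3.957
vertex -2.996 -4.827 4.219
vertex -1.887 -4.0 3.499
endloop
endfacet
facet normal 0.592 -0.096 0.800
outer loop
vertex -3.452 -3.816 4.678
vertex -2.996 -4.827 4.219
vertex -2.343 -2.989 3.957
endloop
endfacet
facet normal -0.912 -0.410 0.034
outer loop
vertex -2.71 1.366 -2.714
vertex -3.467 3.09 -2.248
vertex -2.97 1.782 -4.674
endloop
endfacet
facet normal 0.390 -0.889 -0.240
outer loop
vertex -1.393 2.49 -4.732
vertex -2.71 1.366 -2.714
vertex -2.97 1.782 -4.674
endloop
endfacet
facet normal -0.912 -0.410 0.034
outer loop
vertex -2.97 1.782 -4.674
vertex -3.467 3.09 -2.248
vertex -3.727 3.506 -4.207
endloop
endfacet
facet normal -0.128 0.206 -0.970
outer loop
vertex -3.727 3.506 -4.207
vertex -1.393 2.49 -4.732
vertex -2.97 1.782 -4.674
endloop
endfacet
facet normal 0.128 -0.206 0.970
outer loop
vertex -2.71 1.366 -2.714
vertex -1.89 3.798 -2.306
vertex -3.467 3.09 -2.248
endloop
endfacet
facet normal 0.390 -0.889 -0.241
outer loop
vertex -1.133 2.074 -2.773
vertex -2.71 1.366 -2.714
vertex -1.393 2.49 -4.732
endloop
endfacet
facet normal 0.129 -0.206 0.970
outer loop
vertex -1.133 2.074 -2.773
vertex -1.89 3.798 -2.306
vertex -2.71 1.366 -2.714
endloop
endfacet
facet normal -0.390 0.889 0.241
outer loop
vertex -3.467 3.09 -2.248
vertex -1.89 3.798 -2.306
vertex -3.727 3.506 -4.207
endloop
endfacet
facet normal -0.129 0.206 -0.970
outer loop
vertex -2.15 4.214 -4.266
vertex -1.393 2.49 -4.732
vertex -3.727 3.506 -4.207
endloop
endfacet
facet normal -0.390 0.889 0.240
outer loop
vertex -3.727 3.506 -4.207
vertex -1.89 3.798 -2.306
vertex -2.15 4.214 -4.266
endloop
endfacet
facet normal 0.912 0.410 -0.034
outer loop
vertex -2.15 4.214 -4.266
vertex -1.133 2.074 -2.773
vertex -1.393 2.49 -4.732
endloop
endfacet
facet normal 0.912 0.410 -0.034
outer loop
vertex -1.89 3.798 -2.306
vertex -1.133 2.074 -2.773
vertex -2.15 4.214 -4.266
endloop
endfacet

endsolid


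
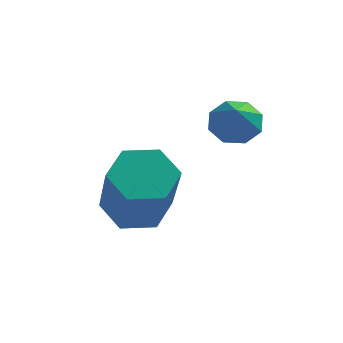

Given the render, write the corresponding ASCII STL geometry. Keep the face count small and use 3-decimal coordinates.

solid 
facet normal -0.113 0.710 -0.695
outer loop
vertex 3.213 -2.881 0.8
vertex 2.976 -2.569 1.157
vertex 3.476 -2.644 0.999
endloop
endfacet
facet normal 0.736 -0.644 -0.206
outer loop
vertex 3.213 -2.881 0.8
vertex 3.476 -2.644 0.999
vertex 3.104 -3.371 1.943
endloop
endfacet
facet normal -0.113 0.710 -0.695
outer loop
vertex 3.476 -2.644 0.999
vertex 2.976 -2.569 1.157
vertex 3.446 -2.364 1.29
endloop
endfacet
facet normal 0.954 -0.160 0.253
outer loop
vertex 3.476 -2.644 0.999
vertex 3.446 -2.364 1.29
vertex 3.104 -3.371 1.943
endloop
endfacet
facet normal -0.113 0.710 -0.695
outer loop
vertex 3.446 -2.364 1.29
vertex 2.976 -2.569 1.157
vertex 3.141 -2.203 1.504
endloop
endfacet
facet normal 0.641 0.252 0.725
outer loop
vertex 3.446 -2.364 1.29
vertex 3.141 -2.203 1.504
vertex 3.104 -3.371 1.943
endloop
endfacet
facet normal -0.113 0.710 -0.695
outer loop
vertex 3.141 -2.203 1.504
vertex 2.976 -2.569 1.157
vertex 2.739 -2.257 1.514
endloop
endfacet
facet normal -0.024 0.352 0.936
outer loop
vertex 3.141 -2.203 1.504
vertex 2.739 -2.257 1.514
vertex 3.104 -3.371 1.943
endloop
endfacet
facet normal -0.113 0.710 -0.695
outer loop
vertex 2.739 -2.257 1.514
vertex 2.976 -2.569 1.157
vertex 2.476 -2.494 1.315
endloop
endfacet
facet normal -0.646 0.080 0.759
outer loop
vertex 2.739 -2.257 1.514
vertex 2.476 -2.494 1.315
vertex 3.104 -3.371 1.943
endloop
endfacet
facet normal -0.113 0.710 -0.695
outer loop
vertex 2.476 -2.494 1.315
vertex 2.976 -2.569 1.157
vertex 2.506 -2.774 1.024
endloop
endfacet
facet normal -0.864 -0.404 0.300
outer loop
vertex 2.476 -2.494 1.315
vertex 2.506 -2.774 1.024
vertex 3.104 -3.371 1.943
endloop
endfacet
facet normal -0.113 0.710 -0.695
outer loop
vertex 2.506 -2.774 1.024
vertex 2.976 -2.569 1.157
vertex 2.811 -2.934 0.811
endloop
endfacet
facet normal -0.550 -0.817 -0.173
outer loop
vertex 2.506 -2.774 1.024
vertex 2.811 -2.934 0.811
vertex 3.104 -3.371 1.943
endloop
endfacet
facet normal -0.113 0.710 -0.695
outer loop
vertex 2.811 -2.934 0.811
vertex 2.976 -2.569 1.157
vertex 3.213 -2.881 0.8
endloop
endfacet
facet normal 0.110 -0.917 -0.383
outer loop
vertex 2.811 -2.934 0.811
vertex 3.213 -2.881 0.8
vertex 3.104 -3.371 1.943
endloop
endfacet
facet normal -0.202 0.524 -0.828
outer loop
vertex 1.735 -3.756 -1.1
vertex 1.269 -3.397 -0.759
vertex 1.914 -3.183 -0.781
endloop
endfacet
facet normal 0.943 -0.123 -0.309
outer loop
vertex 1.735 -3.756 -1.1
vertex 1.914 -3.183 -0.781
vertex 2.077 -4.642 0.298
endloop
endfacet
facet normal 0.943 -0.123 -0.308
outer loop
vertex 2.077 -4.642 0.298
vertex 1.914 -3.183 -0.781
vertex 2.256 -4.068 0.617
endloop
endfacet
facet normal 0.203 -0.523 0.828
outer loop
vertex 2.077 -4.642 0.298
vertex 2.256 -4.068 0.617
vertex 1.611 -4.283 0.639
endloop
endfacet
facet normal -0.202 0.524 -0.828
outer loop
vertex 1.914 -3.183 -0.781
vertex 1.269 -3.397 -0.759
vertex 1.448 -2.824 -0.44
endloop
endfacet
facet normal 0.700 0.669 0.252
outer loop
vertex 1.914 -3.183 -0.781
vertex 1.448 -2.824 -0.44
vertex 2.256 -4.068 0.617
endloop
endfacet
facet normal 0.699 0.669 0.253
outer loop
vertex 2.256 -4.068 0.617
vertex 1.448 -2.824 -0.44
vertex 1.79 -3.71 0.958
endloop
endfacet
facet normal 0.203 -0.524 0.827
outer loop
vertex 2.256 -4.068 0.617
vertex 1.79 -3.71 0.958
vertex 1.611 -4.283 0.639
endloop
endfacet
facet normal -0.202 0.524 -0.828
outer loop
vertex 1.448 -2.824 -0.44
vertex 1.269 -3.397 -0.759
vertex 0.803 -3.038 -0.418
endloop
endfacet
facet normal -0.243 0.791 0.561
outer loop
vertex 1.448 -2.824 -0.44
vertex 0.803 -3.038 -0.418
vertex 1.79 -3.71 0.958
endloop
endfacet
facet normal -0.243 0.791 0.561
outer loop
vertex 1.79 -3.71 0.958
vertex 0.803 -3.038 -0.418
vertex 1.145 -3.924 0.98
endloop
endfacet
facet normal 0.202 -0.524 0.828
outer loop
vertex 1.79 -3.71 0.958
vertex 1.145 -3.924 0.98
vertex 1.611 -4.283 0.639
endloop
endfacet
facet normal -0.203 0.523 -0.828
outer loop
vertex 0.803 -3.038 -0.418
vertex 1.269 -3.397 -0.759
vertex 0.624 -3.612 -0.737
endloop
endfacet
facet normal -0.943 0.123 0.309
outer loop
vertex 0.803 -3.038 -0.418
vertex 0.624 -3.612 -0.737
vertex 1.145 -3.924 0.98
endloop
endfacet
facet normal -0.943 0.123 0.309
outer loop
vertex 1.145 -3.924 0.98
vertex 0.624 -3.612 -0.737
vertex 0.966 -4.497 0.661
endloop
endfacet
facet normal 0.202 -0.524 0.828
outer loop
vertex 1.145 -3.924 0.98
vertex 0.966 -4.497 0.661
vertex 1.611 -4.283 0.639
endloop
endfacet
facet normal -0.203 0.524 -0.827
outer loop
vertex 0.624 -3.612 -0.737
vertex 1.269 -3.397 -0.759
vertex 1.09 -3.97 -1.078
endloop
endfacet
facet normal -0.699 -0.669 -0.253
outer loop
vertex 0.624 -3.612 -0.737
vertex 1.09 -3.97 -1.078
vertex 0.966 -4.497 0.661
endloop
endfacet
facet normal -0.700 -0.668 -0.252
outer loop
vertex 0.966 -4.497 0.661
vertex 1.09 -3.97 -1.078
vertex 1.432 -4.856 0.32
endloop
endfacet
facet normal 0.202 -0.524 0.828
outer loop
vertex 0.966 -4.497 0.661
vertex 1.432 -4.856 0.32
vertex 1.611 -4.283 0.639
endloop
endfacet
facet normal -0.202 0.524 -0.828
outer loop
vertex 1.09 -3.97 -1.078
vertex 1.269 -3.397 -0.759
vertex 1.735 -3.756 -1.1
endloop
endfacet
facet normal 0.243 -0.791 -0.561
outer loop
vertex 1.09 -3.97 -1.078
vertex 1.735 -3.756 -1.1
vertex 1.432 -4.856 0.32
endloop
endfacet
facet normal 0.243 -0.791 -0.561
outer loop
vertex 1.432 -4.856 0.32
vertex 1.735 -3.756 -1.1
vertex 2.077 -4.642 0.298
endloop
endfacet
facet normal 0.202 -0.524 0.828
outer loop
vertex 1.432 -4.856 0.32
vertex 2.077 -4.642 0.298
vertex 1.611 -4.283 0.639
endloop
endfacet

endsolid


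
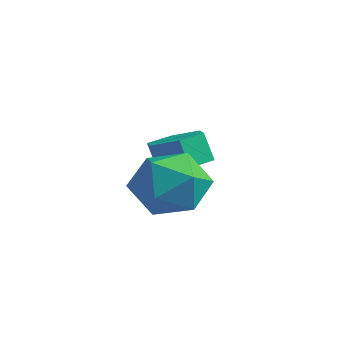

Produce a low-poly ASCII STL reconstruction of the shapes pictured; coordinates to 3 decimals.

solid 
facet normal -0.940 0.328 0.095
outer loop
vertex -2.39 -1.393 -4.091
vertex -2.3 -1.484 -2.888
vertex -1.996 -0.453 -3.44
endloop
endfacet
facet normal -0.632 0.602 -0.487
outer loop
vertex -2.39 -1.393 -4.091
vertex -1.996 -0.453 -3.44
vertex -1.457 -0.733 -4.486
endloop
endfacet
facet normal -0.425 0.060 -0.903
outer loop
vertex -2.39 -1.393 -4.091
vertex -1.457 -0.733 -4.486
vertex -1.428 -1.939 -4.58
endloop
endfacet
facet normal -0.605 -0.549 -0.577
outer loop
vertex -2.39 -1.393 -4.091
vertex -1.428 -1.939 -4.58
vertex -1.95 -2.403 -3.592
endloop
endfacet
facet normal -0.923 -0.382 0.040
outer loop
vertex -2.39 -1.393 -4.091
vertex -1.95 -2.403 -3.592
vertex -2.3 -1.484 -2.888
endloop
endfacet
facet normal -0.049 0.958 -0.282
outer loop
vertex -1.457 -0.733 -4.486
vertex -1.996 -0.453 -3.44
vertex -0.79 -0.417 -3.528
endloop
endfacet
facet normal -0.547 0.515 0.660
outer loop
vertex -1.996 -0.453 -3.44
vertex -2.3 -1.484 -2.888
vertex -1.312 -0.881 -2.54
endloop
endfacet
facet normal -0.519 -0.635 0.571
outer loop
vertex -2.3 -1.484 -2.888
vertex -1.95 -2.403 -3.592
vertex -1.283 -2.087 -2.634
endloop
endfacet
facet normal -0.004 -0.904 -0.427
outer loop
vertex -1.95 -2.403 -3.592
vertex -1.428 -1.939 -4.58
vertex -0.744 -2.367 -3.68
endloop
endfacet
facet normal 0.287 0.081 -0.955
outer loop
vertex -1.428 -1.939 -4.58
vertex -1.457 -0.733 -4.486
vertex -0.44 -1.336 -4.232
endloop
endfacet
facet normal 0.605 0.549 0.577
outer loop
vertex -0.35 -1.427 -3.029
vertex -0.79 -0.417 -3.528
vertex -1.312 -0.881 -2.54
endloop
endfacet
facet normal 0.425 -0.060 0.903
outer loop
vertex -0.35 -1.427 -3.029
vertex -1.312 -0.881 -2.54
vertex -1.283 -2.087 -2.634
endloop
endfacet
facet normal 0.632 -0.602 0.487
outer loop
vertex -0.35 -1.427 -3.029
vertex -1.283 -2.087 -2.634
vertex -0.744 -2.367 -3.68
endloop
endfacet
facet normal 0.940 -0.328 -0.095
outer loop
vertex -0.35 -1.427 -3.029
vertex -0.744 -2.367 -3.68
vertex -0.44 -1.336 -4.232
endloop
endfacet
facet normal 0.923 0.382 -0.040
outer loop
vertex -0.35 -1.427 -3.029
vertex -0.44 -1.336 -4.232
vertex -0.79 -0.417 -3.528
endloop
endfacet
facet normal 0.004 0.904 0.427
outer loop
vertex -1.312 -0.881 -2.54
vertex -0.79 -0.417 -3.528
vertex -1.996 -0.453 -3.44
endloop
endfacet
facet normal -0.287 -0.081 0.955
outer loop
vertex -1.283 -2.087 -2.634
vertex -1.312 -0.881 -2.54
vertex -2.3 -1.484 -2.888
endloop
endfacet
facet normal 0.049 -0.958 0.282
outer loop
vertex -0.744 -2.367 -3.68
vertex -1.283 -2.087 -2.634
vertex -1.95 -2.403 -3.592
endloop
endfacet
facet normal 0.547 -0.515 -0.660
outer loop
vertex -0.44 -1.336 -4.232
vertex -0.744 -2.367 -3.68
vertex -1.428 -1.939 -4.58
endloop
endfacet
facet normal 0.519 0.635 -0.571
outer loop
vertex -0.79 -0.417 -3.528
vertex -0.44 -1.336 -4.232
vertex -1.457 -0.733 -4.486
endloop
endfacet
facet normal 0.312 0.122 -0.942
outer loop
vertex -3.047 0.526 -3.889
vertex -3.809 0.963 -4.085
vertex -3.092 1.419 -3.788
endloop
endfacet
facet normal 0.949 0.012 0.316
outer loop
vertex -3.047 0.526 -3.889
vertex -3.092 1.419 -3.788
vertex -3.369 0.4 -2.919
endloop
endfacet
facet normal 0.948 0.013 0.317
outer loop
vertex -3.369 0.4 -2.919
vertex -3.092 1.419 -3.788
vertex -3.415 1.293 -2.818
endloop
endfacet
facet normal -0.313 -0.123 0.942
outer loop
vertex -3.369 0.4 -2.919
vertex -3.415 1.293 -2.818
vertex -4.131 0.837 -3.115
endloop
endfacet
facet normal 0.312 0.122 -0.942
outer loop
vertex -3.092 1.419 -3.788
vertex -3.809 0.963 -4.085
vertex -3.854 1.856 -3.984
endloop
endfacet
facet normal 0.431 0.866 0.256
outer loop
vertex -3.092 1.419 -3.788
vertex -3.854 1.856 -3.984
vertex -3.415 1.293 -2.818
endloop
endfacet
facet normal 0.431 0.865 0.256
outer loop
vertex -3.415 1.293 -2.818
vertex -3.854 1.856 -3.984
vertex -4.176 1.73 -3.014
endloop
endfacet
facet normal -0.313 -0.122 0.942
outer loop
vertex -3.415 1.293 -2.818
vertex -4.176 1.73 -3.014
vertex -4.131 0.837 -3.115
endloop
endfacet
facet normal 0.312 0.122 -0.942
outer loop
vertex -3.854 1.856 -3.984
vertex -3.809 0.963 -4.085
vertex -4.571 1.4 -4.281
endloop
endfacet
facet normal -0.518 0.853 -0.061
outer loop
vertex -3.854 1.856 -3.984
vertex -4.571 1.4 -4.281
vertex -4.176 1.73 -3.014
endloop
endfacet
facet normal -0.518 0.853 -0.061
outer loop
vertex -4.176 1.73 -3.014
vertex -4.571 1.4 -4.281
vertex -4.893 1.274 -3.311
endloop
endfacet
facet normal -0.312 -0.122 0.942
outer loop
vertex -4.176 1.73 -3.014
vertex -4.893 1.274 -3.311
vertex -4.131 0.837 -3.115
endloop
endfacet
facet normal 0.313 0.123 -0.942
outer loop
vertex -4.571 1.4 -4.281
vertex -3.809 0.963 -4.085
vertex -4.525 0.507 -4.382
endloop
endfacet
facet normal -0.948 -0.013 -0.317
outer loop
vertex -4.571 1.4 -4.281
vertex -4.525 0.507 -4.382
vertex -4.893 1.274 -3.311
endloop
endfacet
facet normal -0.948 -0.012 -0.317
outer loop
vertex -4.893 1.274 -3.311
vertex -4.525 0.507 -4.382
vertex -4.848 0.381 -3.412
endloop
endfacet
facet normal -0.312 -0.122 0.942
outer loop
vertex -4.893 1.274 -3.311
vertex -4.848 0.381 -3.412
vertex -4.131 0.837 -3.115
endloop
endfacet
facet normal 0.313 0.122 -0.942
outer loop
vertex -4.525 0.507 -4.382
vertex -3.809 0.963 -4.085
vertex -3.764 0.07 -4.186
endloop
endfacet
facet normal -0.431 -0.865 -0.256
outer loop
vertex -4.525 0.507 -4.382
vertex -3.764 0.07 -4.186
vertex -4.848 0.381 -3.412
endloop
endfacet
facet normal -0.431 -0.866 -0.255
outer loop
vertex -4.848 0.381 -3.412
vertex -3.764 0.07 -4.186
vertex -4.086 -0.056 -3.216
endloop
endfacet
facet normal -0.312 -0.122 0.942
outer loop
vertex -4.848 0.381 -3.412
vertex -4.086 -0.056 -3.216
vertex -4.131 0.837 -3.115
endloop
endfacet
facet normal 0.312 0.122 -0.942
outer loop
vertex -3.764 0.07 -4.186
vertex -3.809 0.963 -4.085
vertex -3.047 0.526 -3.889
endloop
endfacet
facet normal 0.518 -0.853 0.061
outer loop
vertex -3.764 0.07 -4.186
vertex -3.047 0.526 -3.889
vertex -4.086 -0.056 -3.216
endloop
endfacet
facet normal 0.518 -0.853 0.061
outer loop
vertex -4.086 -0.056 -3.216
vertex -3.047 0.526 -3.889
vertex -3.369 0.4 -2.919
endloop
endfacet
facet normal -0.312 -0.122 0.942
outer loop
vertex -4.086 -0.056 -3.216
vertex -3.369 0.4 -2.919
vertex -4.131 0.837 -3.115
endloop
endfacet

endsolid


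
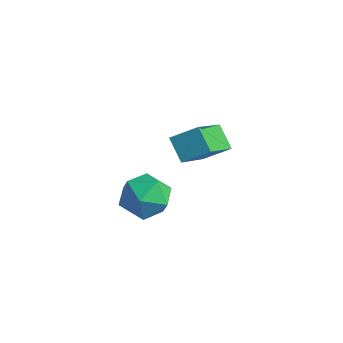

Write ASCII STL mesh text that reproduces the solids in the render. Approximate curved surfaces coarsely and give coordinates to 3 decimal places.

solid 
facet normal 0.004 0.752 0.659
outer loop
vertex 2.128 1.105 1.111
vertex 1.422 0.793 1.471
vertex 2.188 0.545 1.75
endloop
endfacet
facet normal 0.668 0.589 0.454
outer loop
vertex 2.128 1.105 1.111
vertex 2.188 0.545 1.75
vertex 2.704 0.479 1.076
endloop
endfacet
facet normal 0.704 0.662 -0.255
outer loop
vertex 2.128 1.105 1.111
vertex 2.704 0.479 1.076
vertex 2.258 0.686 0.381
endloop
endfacet
facet normal 0.063 0.870 -0.488
outer loop
vertex 2.128 1.105 1.111
vertex 2.258 0.686 0.381
vertex 1.466 0.88 0.625
endloop
endfacet
facet normal -0.370 0.926 0.076
outer loop
vertex 2.128 1.105 1.111
vertex 1.466 0.88 0.625
vertex 1.422 0.793 1.471
endloop
endfacet
facet normal 0.786 -0.097 0.611
outer loop
vertex 2.704 0.479 1.076
vertex 2.188 0.545 1.75
vertex 2.354 -0.22 1.415
endloop
endfacet
facet normal -0.289 0.167 0.943
outer loop
vertex 2.188 0.545 1.75
vertex 1.422 0.793 1.471
vertex 1.562 -0.026 1.659
endloop
endfacet
facet normal -0.894 0.448 -0.000
outer loop
vertex 1.422 0.793 1.471
vertex 1.466 0.88 0.625
vertex 1.116 0.181 0.964
endloop
endfacet
facet normal -0.194 0.358 -0.913
outer loop
vertex 1.466 0.88 0.625
vertex 2.258 0.686 0.381
vertex 1.632 0.115 0.29
endloop
endfacet
facet normal 0.844 0.021 -0.535
outer loop
vertex 2.258 0.686 0.381
vertex 2.704 0.479 1.076
vertex 2.398 -0.133 0.569
endloop
endfacet
facet normal -0.063 -0.870 0.488
outer loop
vertex 1.692 -0.445 0.929
vertex 2.354 -0.22 1.415
vertex 1.562 -0.026 1.659
endloop
endfacet
facet normal -0.704 -0.662 0.255
outer loop
vertex 1.692 -0.445 0.929
vertex 1.562 -0.026 1.659
vertex 1.116 0.181 0.964
endloop
endfacet
facet normal -0.668 -0.589 -0.454
outer loop
vertex 1.692 -0.445 0.929
vertex 1.116 0.181 0.964
vertex 1.632 0.115 0.29
endloop
endfacet
facet normal -0.004 -0.752 -0.659
outer loop
vertex 1.692 -0.445 0.929
vertex 1.632 0.115 0.29
vertex 2.398 -0.133 0.569
endloop
endfacet
facet normal 0.370 -0.926 -0.076
outer loop
vertex 1.692 -0.445 0.929
vertex 2.398 -0.133 0.569
vertex 2.354 -0.22 1.415
endloop
endfacet
facet normal 0.194 -0.358 0.913
outer loop
vertex 1.562 -0.026 1.659
vertex 2.354 -0.22 1.415
vertex 2.188 0.545 1.75
endloop
endfacet
facet normal -0.844 -0.021 0.535
outer loop
vertex 1.116 0.181 0.964
vertex 1.562 -0.026 1.659
vertex 1.422 0.793 1.471
endloop
endfacet
facet normal -0.786 0.097 -0.611
outer loop
vertex 1.632 0.115 0.29
vertex 1.116 0.181 0.964
vertex 1.466 0.88 0.625
endloop
endfacet
facet normal 0.289 -0.167 -0.943
outer loop
vertex 2.398 -0.133 0.569
vertex 1.632 0.115 0.29
vertex 2.258 0.686 0.381
endloop
endfacet
facet normal 0.894 -0.448 0.000
outer loop
vertex 2.354 -0.22 1.415
vertex 2.398 -0.133 0.569
vertex 2.704 0.479 1.076
endloop
endfacet
facet normal -0.738 0.130 0.663
outer loop
vertex 3.694 0.74 4.906
vertex 3.118 2.005 4.016
vertex 3.168 0.168 4.433
endloop
endfacet
facet normal 0.348 -0.766 0.540
outer loop
vertex 3.802 0.055 3.864
vertex 3.694 0.74 4.906
vertex 3.168 0.168 4.433
endloop
endfacet
facet normal -0.738 0.130 0.662
outer loop
vertex 3.168 0.168 4.433
vertex 3.118 2.005 4.016
vertex 2.592 1.432 3.543
endloop
endfacet
facet normal -0.578 -0.629 -0.519
outer loop
vertex 2.592 1.432 3.543
vertex 3.802 0.055 3.864
vertex 3.168 0.168 4.433
endloop
endfacet
facet normal 0.578 0.629 0.520
outer loop
vertex 3.694 0.74 4.906
vertex 3.752 1.892 3.447
vertex 3.118 2.005 4.016
endloop
endfacet
facet normal 0.349 -0.766 0.540
outer loop
vertex 4.328 0.628 4.337
vertex 3.694 0.74 4.906
vertex 3.802 0.055 3.864
endloop
endfacet
facet normal 0.578 0.629 0.520
outer loop
vertex 4.328 0.628 4.337
vertex 3.752 1.892 3.447
vertex 3.694 0.74 4.906
endloop
endfacet
facet normal -0.348 0.766 -0.540
outer loop
vertex 3.118 2.005 4.016
vertex 3.752 1.892 3.447
vertex 2.592 1.432 3.543
endloop
endfacet
facet normal -0.578 -0.629 -0.520
outer loop
vertex 3.226 1.32 2.974
vertex 3.802 0.055 3.864
vertex 2.592 1.432 3.543
endloop
endfacet
facet normal -0.349 0.767 -0.539
outer loop
vertex 2.592 1.432 3.543
vertex 3.752 1.892 3.447
vertex 3.226 1.32 2.974
endloop
endfacet
facet normal 0.738 -0.130 -0.663
outer loop
vertex 3.226 1.32 2.974
vertex 4.328 0.628 4.337
vertex 3.802 0.055 3.864
endloop
endfacet
facet normal 0.738 -0.130 -0.663
outer loop
vertex 3.752 1.892 3.447
vertex 4.328 0.628 4.337
vertex 3.226 1.32 2.974
endloop
endfacet

endsolid


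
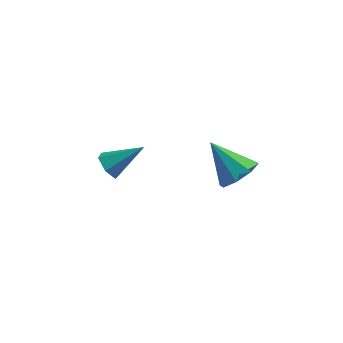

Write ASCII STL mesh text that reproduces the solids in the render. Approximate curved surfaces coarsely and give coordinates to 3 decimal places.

solid 
facet normal 0.662 -0.308 -0.683
outer loop
vertex 4.89 1.843 2.637
vertex 4.372 0.996 2.517
vertex 4.355 1.901 2.092
endloop
endfacet
facet normal -0.035 0.989 0.140
outer loop
vertex 4.89 1.843 2.637
vertex 4.355 1.901 2.092
vertex 3.068 1.604 3.863
endloop
endfacet
facet normal 0.661 -0.309 -0.684
outer loop
vertex 4.355 1.901 2.092
vertex 4.372 0.996 2.517
vertex 3.83 1.429 1.797
endloop
endfacet
facet normal -0.555 0.787 -0.271
outer loop
vertex 4.355 1.901 2.092
vertex 3.83 1.429 1.797
vertex 3.068 1.604 3.863
endloop
endfacet
facet normal 0.662 -0.308 -0.683
outer loop
vertex 3.83 1.429 1.797
vertex 4.372 0.996 2.517
vertex 3.623 0.704 1.923
endloop
endfacet
facet normal -0.914 0.199 -0.354
outer loop
vertex 3.83 1.429 1.797
vertex 3.623 0.704 1.923
vertex 3.068 1.604 3.863
endloop
endfacet
facet normal 0.662 -0.308 -0.683
outer loop
vertex 3.623 0.704 1.923
vertex 4.372 0.996 2.517
vertex 3.854 0.149 2.397
endloop
endfacet
facet normal -0.902 -0.427 -0.060
outer loop
vertex 3.623 0.704 1.923
vertex 3.854 0.149 2.397
vertex 3.068 1.604 3.863
endloop
endfacet
facet normal 0.662 -0.308 -0.683
outer loop
vertex 3.854 0.149 2.397
vertex 4.372 0.996 2.517
vertex 4.389 0.091 2.942
endloop
endfacet
facet normal -0.527 -0.728 0.440
outer loop
vertex 3.854 0.149 2.397
vertex 4.389 0.091 2.942
vertex 3.068 1.604 3.863
endloop
endfacet
facet normal 0.662 -0.308 -0.683
outer loop
vertex 4.389 0.091 2.942
vertex 4.372 0.996 2.517
vertex 4.914 0.563 3.238
endloop
endfacet
facet normal -0.008 -0.525 0.851
outer loop
vertex 4.389 0.091 2.942
vertex 4.914 0.563 3.238
vertex 3.068 1.604 3.863
endloop
endfacet
facet normal 0.662 -0.308 -0.683
outer loop
vertex 4.914 0.563 3.238
vertex 4.372 0.996 2.517
vertex 5.121 1.289 3.111
endloop
endfacet
facet normal 0.352 0.063 0.934
outer loop
vertex 4.914 0.563 3.238
vertex 5.121 1.289 3.111
vertex 3.068 1.604 3.863
endloop
endfacet
facet normal 0.662 -0.308 -0.683
outer loop
vertex 5.121 1.289 3.111
vertex 4.372 0.996 2.517
vertex 4.89 1.843 2.637
endloop
endfacet
facet normal 0.340 0.689 0.640
outer loop
vertex 5.121 1.289 3.111
vertex 4.89 1.843 2.637
vertex 3.068 1.604 3.863
endloop
endfacet
facet normal -0.774 -0.281 -0.568
outer loop
vertex -1.011 1.961 0.212
vertex -1.424 2.517 0.499
vertex -1.014 2.635 -0.118
endloop
endfacet
facet normal 0.852 -0.227 -0.472
outer loop
vertex -1.011 1.961 0.212
vertex -1.014 2.635 -0.118
vertex 0.024 3.043 1.561
endloop
endfacet
facet normal -0.774 -0.281 -0.568
outer loop
vertex -1.014 2.635 -0.118
vertex -1.424 2.517 0.499
vertex -1.427 3.191 0.17
endloop
endfacet
facet normal 0.549 0.668 -0.502
outer loop
vertex -1.014 2.635 -0.118
vertex -1.427 3.191 0.17
vertex 0.024 3.043 1.561
endloop
endfacet
facet normal -0.774 -0.281 -0.568
outer loop
vertex -1.427 3.191 0.17
vertex -1.424 2.517 0.499
vertex -1.837 3.073 0.787
endloop
endfacet
facet normal -0.049 0.987 0.156
outer loop
vertex -1.427 3.191 0.17
vertex -1.837 3.073 0.787
vertex 0.024 3.043 1.561
endloop
endfacet
facet normal -0.774 -0.282 -0.566
outer loop
vertex -1.837 3.073 0.787
vertex -1.424 2.517 0.499
vertex -1.833 2.399 1.117
endloop
endfacet
facet normal -0.344 0.411 0.844
outer loop
vertex -1.837 3.073 0.787
vertex -1.833 2.399 1.117
vertex 0.024 3.043 1.561
endloop
endfacet
facet normal -0.774 -0.282 -0.566
outer loop
vertex -1.833 2.399 1.117
vertex -1.424 2.517 0.499
vertex -1.42 1.843 0.829
endloop
endfacet
facet normal -0.041 -0.484 0.874
outer loop
vertex -1.833 2.399 1.117
vertex -1.42 1.843 0.829
vertex 0.024 3.043 1.561
endloop
endfacet
facet normal -0.774 -0.282 -0.567
outer loop
vertex -1.42 1.843 0.829
vertex -1.424 2.517 0.499
vertex -1.011 1.961 0.212
endloop
endfacet
facet normal 0.557 -0.802 0.216
outer loop
vertex -1.42 1.843 0.829
vertex -1.011 1.961 0.212
vertex 0.024 3.043 1.561
endloop
endfacet

endsolid


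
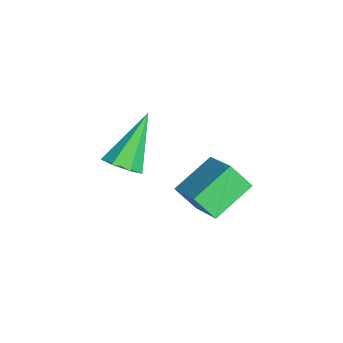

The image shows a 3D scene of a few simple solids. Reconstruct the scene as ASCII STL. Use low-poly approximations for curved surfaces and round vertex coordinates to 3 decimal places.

solid 
facet normal 0.523 -0.451 -0.723
outer loop
vertex 1.63 -1.502 1.918
vertex 1.335 -1.993 2.011
vertex 1.209 -1.558 1.648
endloop
endfacet
facet normal 0.004 0.978 -0.210
outer loop
vertex 1.63 -1.502 1.918
vertex 1.209 -1.558 1.648
vertex 0.425 -1.207 3.269
endloop
endfacet
facet normal 0.522 -0.452 -0.723
outer loop
vertex 1.209 -1.558 1.648
vertex 1.335 -1.993 2.011
vertex 0.883 -1.941 1.652
endloop
endfacet
facet normal -0.681 0.575 -0.454
outer loop
vertex 1.209 -1.558 1.648
vertex 0.883 -1.941 1.652
vertex 0.425 -1.207 3.269
endloop
endfacet
facet normal 0.523 -0.451 -0.723
outer loop
vertex 0.883 -1.941 1.652
vertex 1.335 -1.993 2.011
vertex 0.898 -2.363 1.926
endloop
endfacet
facet normal -0.966 -0.164 -0.199
outer loop
vertex 0.883 -1.941 1.652
vertex 0.898 -2.363 1.926
vertex 0.425 -1.207 3.269
endloop
endfacet
facet normal 0.523 -0.451 -0.723
outer loop
vertex 0.898 -2.363 1.926
vertex 1.335 -1.993 2.011
vertex 1.242 -2.506 2.264
endloop
endfacet
facet normal -0.638 -0.680 0.361
outer loop
vertex 0.898 -2.363 1.926
vertex 1.242 -2.506 2.264
vertex 0.425 -1.207 3.269
endloop
endfacet
facet normal 0.524 -0.451 -0.722
outer loop
vertex 1.242 -2.506 2.264
vertex 1.335 -1.993 2.011
vertex 1.656 -2.262 2.412
endloop
endfacet
facet normal 0.058 -0.588 0.807
outer loop
vertex 1.242 -2.506 2.264
vertex 1.656 -2.262 2.412
vertex 0.425 -1.207 3.269
endloop
endfacet
facet normal 0.524 -0.452 -0.722
outer loop
vertex 1.656 -2.262 2.412
vertex 1.335 -1.993 2.011
vertex 1.829 -1.815 2.258
endloop
endfacet
facet normal 0.597 0.045 0.801
outer loop
vertex 1.656 -2.262 2.412
vertex 1.829 -1.815 2.258
vertex 0.425 -1.207 3.269
endloop
endfacet
facet normal 0.524 -0.452 -0.722
outer loop
vertex 1.829 -1.815 2.258
vertex 1.335 -1.993 2.011
vertex 1.63 -1.502 1.918
endloop
endfacet
facet normal 0.572 0.742 0.348
outer loop
vertex 1.829 -1.815 2.258
vertex 1.63 -1.502 1.918
vertex 0.425 -1.207 3.269
endloop
endfacet
facet normal -0.486 0.755 0.441
outer loop
vertex 0.557 0.922 0.918
vertex 0.79 1.473 0.232
vertex -0.63 0.563 0.226
endloop
endfacet
facet normal -0.256 -0.606 0.753
outer loop
vertex 0.05 -0.493 -0.392
vertex 0.557 0.922 0.918
vertex -0.63 0.563 0.226
endloop
endfacet
facet normal -0.486 0.755 0.441
outer loop
vertex -0.63 0.563 0.226
vertex 0.79 1.473 0.232
vertex -0.397 1.114 -0.46
endloop
endfacet
facet normal -0.836 -0.253 -0.487
outer loop
vertex -0.397 1.114 -0.46
vertex 0.05 -0.493 -0.392
vertex -0.63 0.563 0.226
endloop
endfacet
facet normal 0.836 0.253 0.487
outer loop
vertex 0.557 0.922 0.918
vertex 1.47 0.417 -0.386
vertex 0.79 1.473 0.232
endloop
endfacet
facet normal -0.256 -0.606 0.753
outer loop
vertex 1.237 -0.134 0.3
vertex 0.557 0.922 0.918
vertex 0.05 -0.493 -0.392
endloop
endfacet
facet normal 0.836 0.253 0.487
outer loop
vertex 1.237 -0.134 0.3
vertex 1.47 0.417 -0.386
vertex 0.557 0.922 0.918
endloop
endfacet
facet normal 0.256 0.606 -0.753
outer loop
vertex 0.79 1.473 0.232
vertex 1.47 0.417 -0.386
vertex -0.397 1.114 -0.46
endloop
endfacet
facet normal -0.836 -0.253 -0.487
outer loop
vertex 0.283 0.058 -1.078
vertex 0.05 -0.493 -0.392
vertex -0.397 1.114 -0.46
endloop
endfacet
facet normal 0.256 0.606 -0.753
outer loop
vertex -0.397 1.114 -0.46
vertex 1.47 0.417 -0.386
vertex 0.283 0.058 -1.078
endloop
endfacet
facet normal 0.486 -0.755 -0.441
outer loop
vertex 0.283 0.058 -1.078
vertex 1.237 -0.134 0.3
vertex 0.05 -0.493 -0.392
endloop
endfacet
facet normal 0.486 -0.755 -0.441
outer loop
vertex 1.47 0.417 -0.386
vertex 1.237 -0.134 0.3
vertex 0.283 0.058 -1.078
endloop
endfacet

endsolid


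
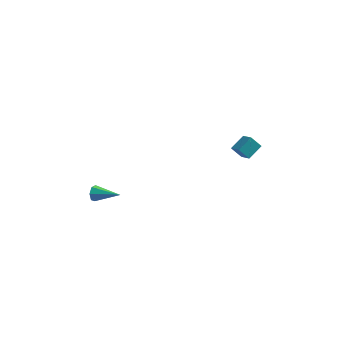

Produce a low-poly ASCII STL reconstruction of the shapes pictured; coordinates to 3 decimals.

solid 
facet normal -0.433 0.690 -0.581
outer loop
vertex 3.487 3.993 2.409
vertex 4.068 3.869 1.829
vertex 2.89 3.249 1.97
endloop
endfacet
facet normal -0.700 0.150 0.698
outer loop
vertex 3.352 2.511 2.591
vertex 3.487 3.993 2.409
vertex 2.89 3.249 1.97
endloop
endfacet
facet normal -0.433 0.690 -0.580
outer loop
vertex 2.89 3.249 1.97
vertex 4.068 3.869 1.829
vertex 3.471 3.126 1.39
endloop
endfacet
facet normal -0.568 -0.708 -0.419
outer loop
vertex 3.471 3.126 1.39
vertex 3.352 2.511 2.591
vertex 2.89 3.249 1.97
endloop
endfacet
facet normal 0.569 0.708 0.418
outer loop
vertex 3.487 3.993 2.409
vertex 4.53 3.131 2.45
vertex 4.068 3.869 1.829
endloop
endfacet
facet normal -0.700 0.150 0.699
outer loop
vertex 3.949 3.254 3.03
vertex 3.487 3.993 2.409
vertex 3.352 2.511 2.591
endloop
endfacet
facet normal 0.568 0.708 0.419
outer loop
vertex 3.949 3.254 3.03
vertex 4.53 3.131 2.45
vertex 3.487 3.993 2.409
endloop
endfacet
facet normal 0.700 -0.150 -0.698
outer loop
vertex 4.068 3.869 1.829
vertex 4.53 3.131 2.45
vertex 3.471 3.126 1.39
endloop
endfacet
facet normal -0.569 -0.708 -0.419
outer loop
vertex 3.933 2.387 2.011
vertex 3.352 2.511 2.591
vertex 3.471 3.126 1.39
endloop
endfacet
facet normal 0.700 -0.149 -0.698
outer loop
vertex 3.471 3.126 1.39
vertex 4.53 3.131 2.45
vertex 3.933 2.387 2.011
endloop
endfacet
facet normal 0.432 -0.690 0.580
outer loop
vertex 3.933 2.387 2.011
vertex 3.949 3.254 3.03
vertex 3.352 2.511 2.591
endloop
endfacet
facet normal 0.433 -0.690 0.580
outer loop
vertex 4.53 3.131 2.45
vertex 3.949 3.254 3.03
vertex 3.933 2.387 2.011
endloop
endfacet
facet normal -0.930 0.253 -0.266
outer loop
vertex -4.19 1.448 -1.332
vertex -4.37 1.26 -0.882
vertex -4.208 1.742 -0.99
endloop
endfacet
facet normal 0.612 0.615 -0.497
outer loop
vertex -4.19 1.448 -1.332
vertex -4.208 1.742 -0.99
vertex -2.89 0.86 -0.458
endloop
endfacet
facet normal -0.930 0.253 -0.267
outer loop
vertex -4.208 1.742 -0.99
vertex -4.37 1.26 -0.882
vertex -4.348 1.673 -0.567
endloop
endfacet
facet normal 0.450 0.846 0.287
outer loop
vertex -4.208 1.742 -0.99
vertex -4.348 1.673 -0.567
vertex -2.89 0.86 -0.458
endloop
endfacet
facet normal -0.930 0.253 -0.267
outer loop
vertex -4.348 1.673 -0.567
vertex -4.37 1.26 -0.882
vertex -4.505 1.293 -0.381
endloop
endfacet
facet normal 0.147 0.385 0.911
outer loop
vertex -4.348 1.673 -0.567
vertex -4.505 1.293 -0.381
vertex -2.89 0.86 -0.458
endloop
endfacet
facet normal -0.931 0.250 -0.267
outer loop
vertex -4.505 1.293 -0.381
vertex -4.37 1.26 -0.882
vertex -4.559 0.888 -0.572
endloop
endfacet
facet normal -0.069 -0.418 0.906
outer loop
vertex -4.505 1.293 -0.381
vertex -4.559 0.888 -0.572
vertex -2.89 0.86 -0.458
endloop
endfacet
facet normal -0.931 0.251 -0.266
outer loop
vertex -4.559 0.888 -0.572
vertex -4.37 1.26 -0.882
vertex -4.471 0.763 -0.997
endloop
endfacet
facet normal -0.035 -0.961 0.275
outer loop
vertex -4.559 0.888 -0.572
vertex -4.471 0.763 -0.997
vertex -2.89 0.86 -0.458
endloop
endfacet
facet normal -0.931 0.251 -0.267
outer loop
vertex -4.471 0.763 -0.997
vertex -4.37 1.26 -0.882
vertex -4.307 1.012 -1.335
endloop
endfacet
facet normal 0.223 -0.833 -0.506
outer loop
vertex -4.471 0.763 -0.997
vertex -4.307 1.012 -1.335
vertex -2.89 0.86 -0.458
endloop
endfacet
facet normal -0.930 0.251 -0.267
outer loop
vertex -4.307 1.012 -1.335
vertex -4.37 1.26 -0.882
vertex -4.19 1.448 -1.332
endloop
endfacet
facet normal 0.511 -0.131 -0.849
outer loop
vertex -4.307 1.012 -1.335
vertex -4.19 1.448 -1.332
vertex -2.89 0.86 -0.458
endloop
endfacet

endsolid


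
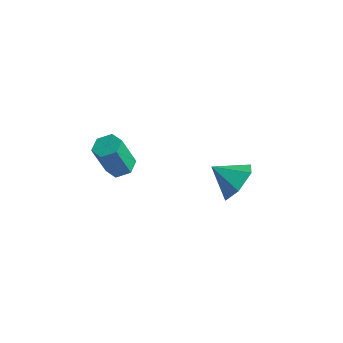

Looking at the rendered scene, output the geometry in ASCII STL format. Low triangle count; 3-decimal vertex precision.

solid 
facet normal 0.831 0.169 -0.530
outer loop
vertex 0.877 2.525 -2.728
vertex 0.376 2.409 -3.551
vertex 0.453 3.289 -3.15
endloop
endfacet
facet normal -0.166 0.404 0.899
outer loop
vertex 0.877 2.525 -2.728
vertex 0.453 3.289 -3.15
vertex -0.696 2.191 -2.869
endloop
endfacet
facet normal 0.832 0.168 -0.529
outer loop
vertex 0.453 3.289 -3.15
vertex 0.376 2.409 -3.551
vertex -0.047 3.172 -3.973
endloop
endfacet
facet normal -0.627 0.728 0.278
outer loop
vertex 0.453 3.289 -3.15
vertex -0.047 3.172 -3.973
vertex -0.696 2.191 -2.869
endloop
endfacet
facet normal 0.832 0.168 -0.529
outer loop
vertex -0.047 3.172 -3.973
vertex 0.376 2.409 -3.551
vertex -0.124 2.293 -4.374
endloop
endfacet
facet normal -0.914 0.232 -0.332
outer loop
vertex -0.047 3.172 -3.973
vertex -0.124 2.293 -4.374
vertex -0.696 2.191 -2.869
endloop
endfacet
facet normal 0.832 0.169 -0.529
outer loop
vertex -0.124 2.293 -4.374
vertex 0.376 2.409 -3.551
vertex 0.3 1.529 -3.952
endloop
endfacet
facet normal -0.741 -0.589 -0.322
outer loop
vertex -0.124 2.293 -4.374
vertex 0.3 1.529 -3.952
vertex -0.696 2.191 -2.869
endloop
endfacet
facet normal 0.832 0.169 -0.529
outer loop
vertex 0.3 1.529 -3.952
vertex 0.376 2.409 -3.551
vertex 0.8 1.645 -3.129
endloop
endfacet
facet normal -0.281 -0.912 0.299
outer loop
vertex 0.3 1.529 -3.952
vertex 0.8 1.645 -3.129
vertex -0.696 2.191 -2.869
endloop
endfacet
facet normal 0.831 0.169 -0.530
outer loop
vertex 0.8 1.645 -3.129
vertex 0.376 2.409 -3.551
vertex 0.877 2.525 -2.728
endloop
endfacet
facet normal 0.007 -0.415 0.910
outer loop
vertex 0.8 1.645 -3.129
vertex 0.877 2.525 -2.728
vertex -0.696 2.191 -2.869
endloop
endfacet
facet normal 0.253 0.230 -0.940
outer loop
vertex -1.787 -1.587 0.54
vertex -2.22 -1.948 0.335
vertex -2.338 -1.37 0.445
endloop
endfacet
facet normal 0.304 0.904 0.302
outer loop
vertex -1.787 -1.587 0.54
vertex -2.338 -1.37 0.445
vertex -2.167 -1.931 1.95
endloop
endfacet
facet normal 0.303 0.904 0.302
outer loop
vertex -2.167 -1.931 1.95
vertex -2.338 -1.37 0.445
vertex -2.718 -1.714 1.854
endloop
endfacet
facet normal -0.254 -0.229 0.940
outer loop
vertex -2.167 -1.931 1.95
vertex -2.718 -1.714 1.854
vertex -2.6 -2.292 1.745
endloop
endfacet
facet normal 0.253 0.230 -0.940
outer loop
vertex -2.338 -1.37 0.445
vertex -2.22 -1.948 0.335
vertex -2.771 -1.731 0.24
endloop
endfacet
facet normal -0.644 0.765 0.013
outer loop
vertex -2.338 -1.37 0.445
vertex -2.771 -1.731 0.24
vertex -2.718 -1.714 1.854
endloop
endfacet
facet normal -0.644 0.765 0.013
outer loop
vertex -2.718 -1.714 1.854
vertex -2.771 -1.731 0.24
vertex -3.151 -2.075 1.649
endloop
endfacet
facet normal -0.254 -0.229 0.940
outer loop
vertex -2.718 -1.714 1.854
vertex -3.151 -2.075 1.649
vertex -2.6 -2.292 1.745
endloop
endfacet
facet normal 0.253 0.230 -0.940
outer loop
vertex -2.771 -1.731 0.24
vertex -2.22 -1.948 0.335
vertex -2.653 -2.309 0.13
endloop
endfacet
facet normal -0.947 -0.138 -0.289
outer loop
vertex -2.771 -1.731 0.24
vertex -2.653 -2.309 0.13
vertex -3.151 -2.075 1.649
endloop
endfacet
facet normal -0.947 -0.139 -0.289
outer loop
vertex -3.151 -2.075 1.649
vertex -2.653 -2.309 0.13
vertex -3.033 -2.653 1.54
endloop
endfacet
facet normal -0.254 -0.229 0.940
outer loop
vertex -3.151 -2.075 1.649
vertex -3.033 -2.653 1.54
vertex -2.6 -2.292 1.745
endloop
endfacet
facet normal 0.254 0.229 -0.940
outer loop
vertex -2.653 -2.309 0.13
vertex -2.22 -1.948 0.335
vertex -2.102 -2.526 0.226
endloop
endfacet
facet normal -0.303 -0.904 -0.302
outer loop
vertex -2.653 -2.309 0.13
vertex -2.102 -2.526 0.226
vertex -3.033 -2.653 1.54
endloop
endfacet
facet normal -0.304 -0.903 -0.302
outer loop
vertex -3.033 -2.653 1.54
vertex -2.102 -2.526 0.226
vertex -2.482 -2.87 1.635
endloop
endfacet
facet normal -0.253 -0.230 0.940
outer loop
vertex -3.033 -2.653 1.54
vertex -2.482 -2.87 1.635
vertex -2.6 -2.292 1.745
endloop
endfacet
facet normal 0.254 0.229 -0.940
outer loop
vertex -2.102 -2.526 0.226
vertex -2.22 -1.948 0.335
vertex -1.669 -2.165 0.431
endloop
endfacet
facet normal 0.644 -0.765 -0.013
outer loop
vertex -2.102 -2.526 0.226
vertex -1.669 -2.165 0.431
vertex -2.482 -2.87 1.635
endloop
endfacet
facet normal 0.644 -0.765 -0.013
outer loop
vertex -2.482 -2.87 1.635
vertex -1.669 -2.165 0.431
vertex -2.049 -2.509 1.84
endloop
endfacet
facet normal -0.253 -0.230 0.940
outer loop
vertex -2.482 -2.87 1.635
vertex -2.049 -2.509 1.84
vertex -2.6 -2.292 1.745
endloop
endfacet
facet normal 0.254 0.229 -0.940
outer loop
vertex -1.669 -2.165 0.431
vertex -2.22 -1.948 0.335
vertex -1.787 -1.587 0.54
endloop
endfacet
facet normal 0.947 0.139 0.289
outer loop
vertex -1.669 -2.165 0.431
vertex -1.787 -1.587 0.54
vertex -2.049 -2.509 1.84
endloop
endfacet
facet normal 0.947 0.138 0.289
outer loop
vertex -2.049 -2.509 1.84
vertex -1.787 -1.587 0.54
vertex -2.167 -1.931 1.95
endloop
endfacet
facet normal -0.253 -0.230 0.940
outer loop
vertex -2.049 -2.509 1.84
vertex -2.167 -1.931 1.95
vertex -2.6 -2.292 1.745
endloop
endfacet

endsolid


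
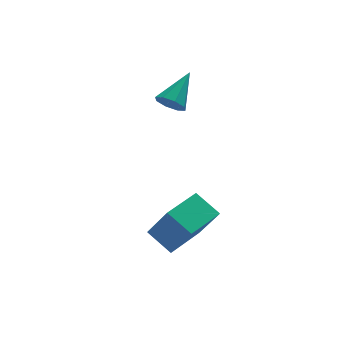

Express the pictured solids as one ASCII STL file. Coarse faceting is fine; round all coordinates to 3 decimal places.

solid 
facet normal -0.494 0.697 0.520
outer loop
vertex -4.285 -2.206 -0.549
vertex -2.622 -1.078 -0.481
vertex -4.869 -1.231 -2.41
endloop
endfacet
facet normal -0.827 -0.561 -0.034
outer loop
vertex -4.138 -2.262 -3.179
vertex -4.285 -2.206 -0.549
vertex -4.869 -1.231 -2.41
endloop
endfacet
facet normal -0.494 0.697 0.520
outer loop
vertex -4.869 -1.231 -2.41
vertex -2.622 -1.078 -0.481
vertex -3.206 -0.103 -2.341
endloop
endfacet
facet normal -0.268 0.447 -0.854
outer loop
vertex -3.206 -0.103 -2.341
vertex -4.138 -2.262 -3.179
vertex -4.869 -1.231 -2.41
endloop
endfacet
facet normal 0.268 -0.447 0.854
outer loop
vertex -4.285 -2.206 -0.549
vertex -1.891 -2.109 -1.25
vertex -2.622 -1.078 -0.481
endloop
endfacet
facet normal -0.827 -0.561 -0.034
outer loop
vertex -3.554 -3.237 -1.319
vertex -4.285 -2.206 -0.549
vertex -4.138 -2.262 -3.179
endloop
endfacet
facet normal 0.268 -0.447 0.853
outer loop
vertex -3.554 -3.237 -1.319
vertex -1.891 -2.109 -1.25
vertex -4.285 -2.206 -0.549
endloop
endfacet
facet normal 0.827 0.561 0.034
outer loop
vertex -2.622 -1.078 -0.481
vertex -1.891 -2.109 -1.25
vertex -3.206 -0.103 -2.341
endloop
endfacet
facet normal -0.268 0.447 -0.853
outer loop
vertex -2.475 -1.134 -3.111
vertex -4.138 -2.262 -3.179
vertex -3.206 -0.103 -2.341
endloop
endfacet
facet normal 0.827 0.561 0.034
outer loop
vertex -3.206 -0.103 -2.341
vertex -1.891 -2.109 -1.25
vertex -2.475 -1.134 -3.111
endloop
endfacet
facet normal 0.494 -0.697 -0.520
outer loop
vertex -2.475 -1.134 -3.111
vertex -3.554 -3.237 -1.319
vertex -4.138 -2.262 -3.179
endloop
endfacet
facet normal 0.494 -0.697 -0.520
outer loop
vertex -1.891 -2.109 -1.25
vertex -3.554 -3.237 -1.319
vertex -2.475 -1.134 -3.111
endloop
endfacet
facet normal -0.627 -0.544 -0.558
outer loop
vertex -1.888 2.633 2.238
vertex -2.487 2.938 2.614
vertex -2.088 3.125 1.983
endloop
endfacet
facet normal 0.869 0.102 -0.484
outer loop
vertex -1.888 2.633 2.238
vertex -2.088 3.125 1.983
vertex -1.213 4.042 3.746
endloop
endfacet
facet normal -0.627 -0.543 -0.558
outer loop
vertex -2.088 3.125 1.983
vertex -2.487 2.938 2.614
vertex -2.521 3.508 2.097
endloop
endfacet
facet normal 0.450 0.681 -0.578
outer loop
vertex -2.088 3.125 1.983
vertex -2.521 3.508 2.097
vertex -1.213 4.042 3.746
endloop
endfacet
facet normal -0.628 -0.543 -0.558
outer loop
vertex -2.521 3.508 2.097
vertex -2.487 2.938 2.614
vertex -2.934 3.557 2.514
endloop
endfacet
facet normal -0.112 0.968 -0.225
outer loop
vertex -2.521 3.508 2.097
vertex -2.934 3.557 2.514
vertex -1.213 4.042 3.746
endloop
endfacet
facet normal -0.628 -0.543 -0.558
outer loop
vertex -2.934 3.557 2.514
vertex -2.487 2.938 2.614
vertex -3.086 3.244 2.99
endloop
endfacet
facet normal -0.486 0.793 0.367
outer loop
vertex -2.934 3.557 2.514
vertex -3.086 3.244 2.99
vertex -1.213 4.042 3.746
endloop
endfacet
facet normal -0.628 -0.545 -0.556
outer loop
vertex -3.086 3.244 2.99
vertex -2.487 2.938 2.614
vertex -2.886 2.752 3.246
endloop
endfacet
facet normal -0.454 0.259 0.852
outer loop
vertex -3.086 3.244 2.99
vertex -2.886 2.752 3.246
vertex -1.213 4.042 3.746
endloop
endfacet
facet normal -0.628 -0.543 -0.557
outer loop
vertex -2.886 2.752 3.246
vertex -2.487 2.938 2.614
vertex -2.453 2.369 3.131
endloop
endfacet
facet normal -0.034 -0.323 0.946
outer loop
vertex -2.886 2.752 3.246
vertex -2.453 2.369 3.131
vertex -1.213 4.042 3.746
endloop
endfacet
facet normal -0.627 -0.544 -0.557
outer loop
vertex -2.453 2.369 3.131
vertex -2.487 2.938 2.614
vertex -2.04 2.32 2.714
endloop
endfacet
facet normal 0.527 -0.609 0.593
outer loop
vertex -2.453 2.369 3.131
vertex -2.04 2.32 2.714
vertex -1.213 4.042 3.746
endloop
endfacet
facet normal -0.627 -0.544 -0.558
outer loop
vertex -2.04 2.32 2.714
vertex -2.487 2.938 2.614
vertex -1.888 2.633 2.238
endloop
endfacet
facet normal 0.901 -0.434 0.002
outer loop
vertex -2.04 2.32 2.714
vertex -1.888 2.633 2.238
vertex -1.213 4.042 3.746
endloop
endfacet

endsolid
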